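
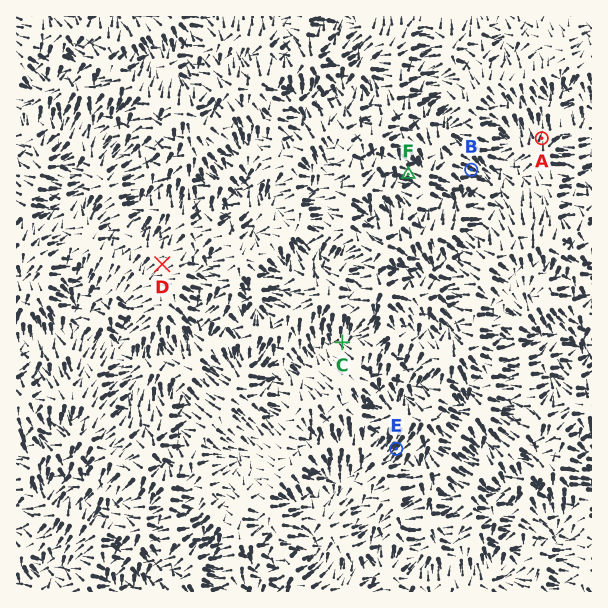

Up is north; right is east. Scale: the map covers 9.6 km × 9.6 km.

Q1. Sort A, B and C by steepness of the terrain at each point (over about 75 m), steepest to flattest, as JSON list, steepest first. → ["A", "B", "C"]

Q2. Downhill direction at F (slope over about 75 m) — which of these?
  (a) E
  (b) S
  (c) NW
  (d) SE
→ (d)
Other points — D SW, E SW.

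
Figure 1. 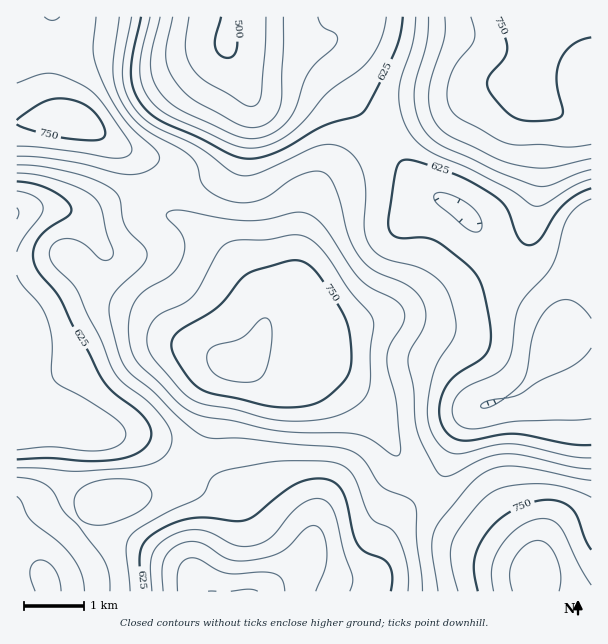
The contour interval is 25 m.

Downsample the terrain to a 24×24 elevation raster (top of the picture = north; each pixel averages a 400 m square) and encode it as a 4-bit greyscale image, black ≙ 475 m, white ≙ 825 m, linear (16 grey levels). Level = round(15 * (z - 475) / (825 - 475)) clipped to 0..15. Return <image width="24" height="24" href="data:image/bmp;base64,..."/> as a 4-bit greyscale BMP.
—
<image width="24" height="24" href="data:image/bmp;base64,Qk2WAQAAAAAAAHYAAAAoAAAAGAAAABgAAAABAAQAAAAAACABAAATCwAAEwsAABAAAAAAAAAAAAAAABEREQAiIiIAMzMzAERERABVVVUAZmZmAHd3dwCIiIgAmZmZAKqqqgC7u7sAzMzMAN3d3QDu7u4A////ALuphkMzNEVmirzu7aqZhkNFREVnirzu7amYh2VmZUV3irzd3KmZmId3ZlZ4iavMy5iJmIh3d2eJmZq7undmd4iIiIiZmImZiFVVVoiZmZmql2Z2ZlVVZ5qru7uql1VVVVVWeazN3My6l2VEVVVnmrzd3cy6iHZURFVnm8zd3dy6mHdkNFZ4mrzN3cy6mHdlRFZ4mqu8zMupmHZlVGeIiaq8zMqYh3ZmVWeHiZq7u7mHdmZmZVZ3maqqqqmGZlVnZVZ4mZmYmZmHZWZ4hoiZqpmHiJh3ZniZmbu7uphlZ4h3eJqru8zMqGVDNWd3iqu8zLzLhkMyNFZnirzMy7uqdTIiJFVnirzMy6qphTIRJERWibvMy6uphTIRJERWeavMzA=="/>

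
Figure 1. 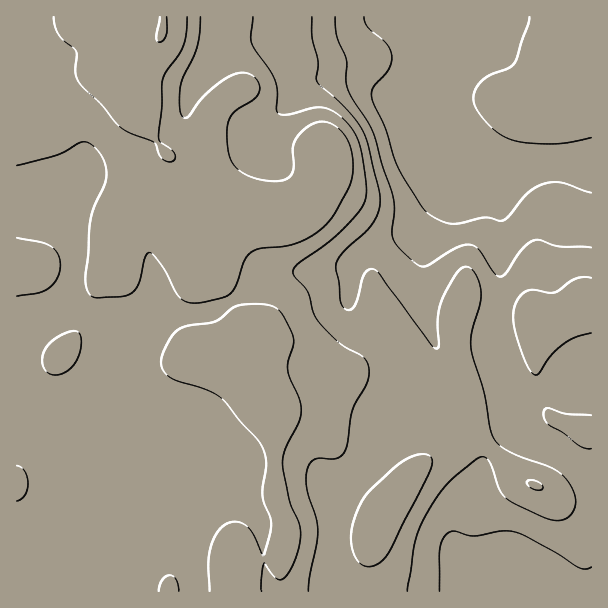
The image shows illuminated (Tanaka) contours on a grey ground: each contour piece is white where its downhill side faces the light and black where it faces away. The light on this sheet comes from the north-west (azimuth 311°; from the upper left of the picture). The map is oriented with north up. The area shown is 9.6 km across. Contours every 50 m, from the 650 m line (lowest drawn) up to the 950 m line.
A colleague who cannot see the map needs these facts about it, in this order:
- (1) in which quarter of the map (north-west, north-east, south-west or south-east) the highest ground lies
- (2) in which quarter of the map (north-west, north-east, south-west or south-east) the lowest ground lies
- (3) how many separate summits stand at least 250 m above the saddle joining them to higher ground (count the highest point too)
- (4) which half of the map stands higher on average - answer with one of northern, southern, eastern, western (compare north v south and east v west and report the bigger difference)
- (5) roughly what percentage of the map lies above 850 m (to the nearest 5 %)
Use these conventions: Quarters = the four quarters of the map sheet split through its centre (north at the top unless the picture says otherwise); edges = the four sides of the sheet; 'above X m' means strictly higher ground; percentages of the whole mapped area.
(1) The highest point lies in the north-west quarter of the map.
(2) The lowest ground is in the north-east quarter.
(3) Counting only tops that stand 250 m proud, the map has 1 summit.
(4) On average the western half of the map is the higher ground.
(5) Ground above 850 m makes up about 25 % of the sheet.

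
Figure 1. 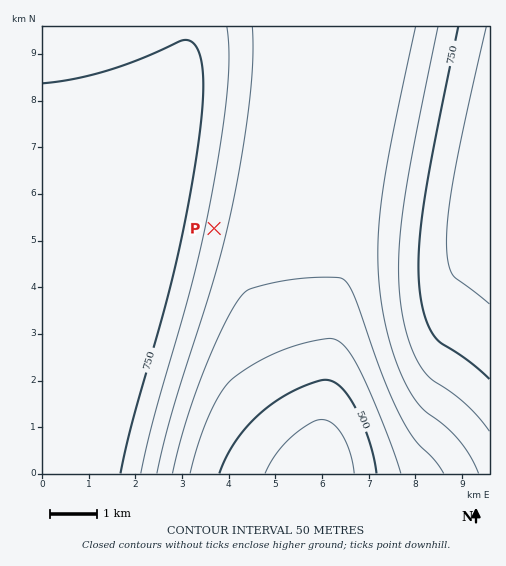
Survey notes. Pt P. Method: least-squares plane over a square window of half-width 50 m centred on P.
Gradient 6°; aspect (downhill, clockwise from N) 102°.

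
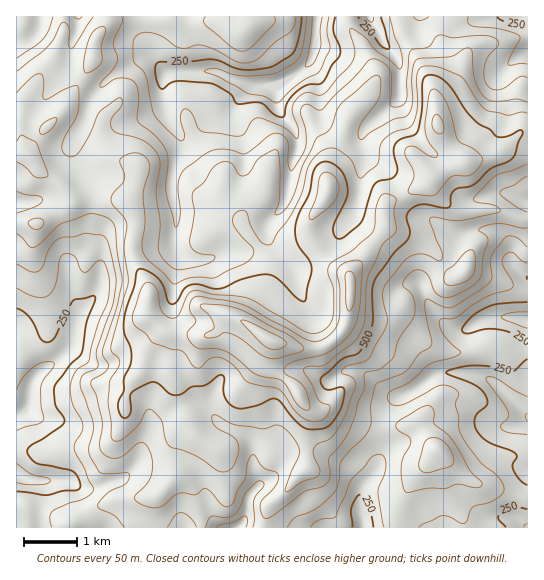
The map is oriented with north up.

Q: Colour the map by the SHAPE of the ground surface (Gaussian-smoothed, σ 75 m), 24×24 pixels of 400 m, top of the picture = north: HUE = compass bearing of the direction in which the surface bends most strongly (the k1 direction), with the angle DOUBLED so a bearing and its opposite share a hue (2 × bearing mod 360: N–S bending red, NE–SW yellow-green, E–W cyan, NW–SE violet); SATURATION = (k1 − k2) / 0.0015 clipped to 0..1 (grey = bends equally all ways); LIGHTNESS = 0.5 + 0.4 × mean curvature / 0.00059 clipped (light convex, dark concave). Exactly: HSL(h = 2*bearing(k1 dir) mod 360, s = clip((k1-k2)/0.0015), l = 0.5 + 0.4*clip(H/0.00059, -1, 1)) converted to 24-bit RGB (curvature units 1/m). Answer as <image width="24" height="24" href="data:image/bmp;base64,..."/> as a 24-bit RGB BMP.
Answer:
<image width="24" height="24" href="data:image/bmp;base64,Qk32BgAAAAAAADYAAAAoAAAAGAAAABgAAAABABgAAAAAAMAGAAATCwAAEwsAAAAAAAAAAAAAlMCsPY3a2crnw3XgW460nH9qrKxYQFFtwLRs6kXFADcv98ONjZJVnFhIRKOIZ9BzDQlM0Myil5R6bW1/e5ZvoZlagIs3Wh0koa3dRj2ulUhVsRommnrYqonU4LPYckOiVquVwMd/E3PGBtPI/czgQH9TnrlvQGiOIViNsaOQtGppcGVWe5Ngr259kbPJdqbbRyEFYWIUPTgTxLJabJAjIWYojGFbz6KfcEOKorV3x5t9EhxXHrwl9Nfsrt/Zaj2OK3eAblaFyIimtZGkcsKmf9jZsW21cERTosDZopPOVVHIpXzL2r6jMHJwW4lgr4BQa1ifr9PJml66RU+iVYyO0dJIqUcsS29aT2lrM3BkWoid8NvfrufhXEh7iFunmoe8lH6wnlCPiUFtZT5l77epUbumO22BsZCkkc2thUhChyUwVp1eaj5lxGwjndFUUJ+eTmuqU1e3S72ShuU4l0YyWWVKWmc0QJI8DDoeo1RGjlCCWXeCytSe16eTOT1ycLNMkHNNdzFqr7SNb5FqPRJHz/zS4tT3WKi4O313K5GRp3bHzpumlWZpmVWAfc3IbBlPEUV3h6O5i1jCnLXYcsXO2XNrSFV1uLqKiWFQMnmRxW98kTs/HPv61/nSET1Q+MLZbzWYTUMjBjcFgNMnsJXVg4bWRQYiup47y2lVDUcfMqaFrRo2lX8Y3pmIVVyqqGSGyJx2Khgup6k6yM6Fbr4LMh0EtbgZJC4Fo0UmiZq2pY65KVsVb2sKcDIORsbDeLanv4WosIi7FUpHKzmK7sbVi65Pp1hUVj+U5IqmU3TURJe/jq/lz+T8zNX/+sz/d47bSrCiZ5B6dV2JmcbZYovfrpnlqazTeofDfGpStrR9N1d4IF9zzFis46+2j+G8OSLcvmMvzVqUuvH8zP/2ozkqKREUMRcx/9nMRo25flevaKyHl28yYU8SDDoIe5EdaU8Rc4tmkbd2WFN/GVFIJDxZ6tK+0fOmAAEz0Pj7zen+4lI/YxkXf1RGf0d+GyBI//bMNniVNkqE0qeuZQJS0c+AXHNSS3E2UbyGn6R+jbqGWTiEOp2eDyc1qO1v9PbVADVuyeE6Th0gr1dUqoCTgnaRb0aBRSV69v/Mhi50OV82PiMSPzK88tbrotLcY7HkS5Tbw8aVbahXMi1at0x+Gitu1//EiYA1OBwycWMbP1gocmw0qqJWhj5cc2FNHeCx7dGT+IS+f2SSQTqBWs6kS6Wu9t7SJEE1dhZIxqdntIZQRH58VXZ6H3CK9PCwdYhfGxhhw5+lhWOYaKx7Rbevm0i7y8aKSo5ULV9G22x4zoiaXZXDaauiNnEy4ZI3uCKdL5JEtrXs7pDovW26S1uPOY6JweKSiqWREg9FraZ1oIaeoa+MVIUxDT1k9s7UwLc+ImdYmj6G7Oe1WzItSyAat9FFTUfjXXTpyur5cocab28ro9GpVDu1jKi/y7+TfqhUHQ9Nkrqbm6iGZ2ad0KCjASs9rkNL+tzRIYCqJWWf56q+6VDll9rHNJg+Q4YUZJAfYEQfsqJ7hdvMg1add1Z2fn5fwKyCyMiFCztsjnegwbijOVuS1KeWBkCSM0eo7fbVmjS6I3iJgDEzrV9D3bPDxkfU1cmvOD9gYYhFt9y8hYJMVlBycmqYiLK6r83F0rLFFyRpXJB0m72WWTSYw5GS7U54ATVF7NV/ok9bSS5ud0251fDifyg2YcqIv6HTwpzqnIvRxbBp1oGUM3JfW5hyaKFMaqhIm1dVeTB1WZZTcIVIYURTUbxh8EuzFwCMrrRB1JhdGnBvaMK0oRaS+sa4Q9OYh11qXHOU0J2/r8RouVa12pnALmiSyoqTdLJXMlBtp1SVkoR+aptrQpq8rt+9MgBI2PPZPS6h47y/vMM+DmEwHggr+f/Mgk2lXsOnU0y1l8iCx5WQTH5ow4RnI3VFV7tT2Ly9ITZ1jrXLm6DPm63Td2wJMigBADMf6tuuVyeCtYKI5a21G12kEAlM5vzPm2yrYbJIHiI32q9yxH7FxpGnPUCO4piYI65dlak9bho9PEAHMDADMw4Az3gfW9ObHbAiADMQmT1SfIBW1d6kexn4AM3z2Oi2wTxvvFI/JEc0P9JAIHId3m9xHC6E8ta/Y5dPc0Zog0mSpZnBmGjDaF7A0d3HY6GRxJ6PBoanMAtIpMQ7hP15MwAmOfg+g14zW5Wx7bXlspnZHqnDjdGsHD2IQPre31th5qS+O0S9fnPAi6PGgmbLk63RurjTya3dq73iDl3lAQSH3/jTPgBV5lhbZLiRcahfgJQ/TnggmrQjjR/R"/>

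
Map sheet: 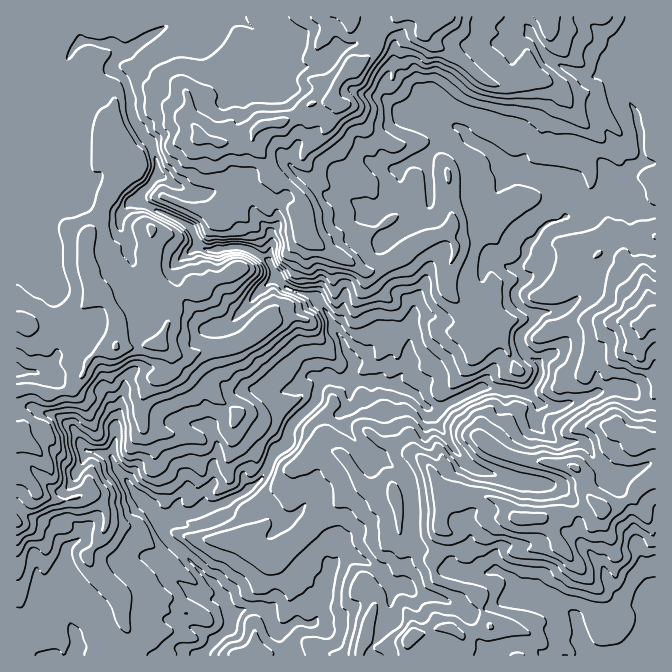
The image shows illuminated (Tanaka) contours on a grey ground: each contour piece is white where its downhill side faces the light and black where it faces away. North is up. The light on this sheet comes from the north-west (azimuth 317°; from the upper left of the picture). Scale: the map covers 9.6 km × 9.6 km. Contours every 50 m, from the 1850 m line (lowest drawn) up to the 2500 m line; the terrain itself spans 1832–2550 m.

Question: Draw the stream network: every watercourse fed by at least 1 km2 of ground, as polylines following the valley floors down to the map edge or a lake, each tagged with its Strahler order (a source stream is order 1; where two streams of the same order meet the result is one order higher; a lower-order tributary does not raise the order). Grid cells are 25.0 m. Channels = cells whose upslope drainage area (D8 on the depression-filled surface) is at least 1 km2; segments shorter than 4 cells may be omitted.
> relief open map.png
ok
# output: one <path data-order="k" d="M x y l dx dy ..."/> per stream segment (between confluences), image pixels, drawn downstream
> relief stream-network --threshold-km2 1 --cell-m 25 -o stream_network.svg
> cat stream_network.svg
<path data-order="3" d="M229 622l-2 2 0 3-2 3-15 15 0 2-5 5 0 3"/><path data-order="3" d="M229 607l0 15"/><path data-order="1" d="M645 605l4 3 0 4 1 2 0 11-1 3-7 7 0 2-13 13 0 4-15 0-2 1-22 0"/><path data-order="1" d="M392 585l-10-10 0-1-2 0-10-10-3-2-3 0-16-8-6 0-5 4 0 2-5 5-2 3 0 7-2 2 0 5-1 2 0 8-7 13 0 3-2 2 0 5-4 7 0 2-10 0-2-2-7 0-10 8-3 2-5 0-3-4-2-3 0-3-4-7-6-7-17 0-6 6-4 0 0 1-6 7"/><path data-order="1" d="M180 584l7 4 2 0 6 7 4 2 5 0 1 1 15 0 9 9"/><path data-order="1" d="M488 572l4 0 2-2 4 0 4 4 5 1 17 19 16 3 30 15 7 6 0 6 2 1 0 5 1 2 0 6 5 10 5 7"/><path data-order="1" d="M65 565l0 37 2 2 0 10 1 1 0 5 2 2 0 3 7 13 0 10-2 2 0 5"/><path data-order="3" d="M162 520l0 4 2 1 0 10 11 12 2 0 17 17 0 1 3 3 5 4 0 2 8 8 2 0 7 6 1 4 0 3 9 9 0 3"/><path data-order="1" d="M280 517l-10-10-6 0-6 3-11 2-2 2-8 0-10-11 0-1"/><path data-order="3" d="M199 512l-4 2-11 0-2 1-15 0-3 2-2 3"/><path data-order="3" d="M227 502l-3 1-4 0-5 4-3 0-2 1-3 0-5 4-3 0"/><path data-order="1" d="M497 475l-3 0-2-2-5 0-2-1-3 0-2-2-3 0-3-2-16-13 0-2-6-6 0-2-7-8 0-2-7-8-4-10 0-5-4-4"/><path data-order="2" d="M112 458l5 10 10 12 3 7 32 33"/><path data-order="1" d="M370 457l-22-24 0-1-3-4-3-6 0-9 8-8 0-20-5-5"/><path data-order="1" d="M85 450l7 0 2 2 4 0 2 1 8 2 4 3"/><path data-order="1" d="M585 443l-1-1-27 0-5-5-7-4-8-8 0-15 2-2 0-5"/><path data-order="1" d="M210 430l7 12 0 15-3 3 0 22-9 11 0 14-1 0-5 5"/><path data-order="1" d="M115 428l0 14-1 1 0 7-2 2 0 6"/><path data-order="3" d="M430 408l-3-1-15-15-4-2-3 0-7-5-3 0-1-2"/><path data-order="2" d="M539 403l-7-6 0-2-7 0-1-2"/><path data-order="3" d="M524 393l-4 0-6-3-9 0-1-2-27 0-7 5-10 5-3 0-7 4-5 5-7 3-4 0-4-2"/><path data-order="1" d="M277 392l7 0 1-2 5 0 2-2 3 0 12-11 10 0 3 1 0 7"/><path data-order="1" d="M597 392l-3 3-9 2-5 3-8 2-2 1-3 0-7 4-11 0-2-2-5 0-3-2"/><path data-order="3" d="M320 385l-2 2 0 5-1 1-2 9-13 13-2 0-6 7 0 1-6 7 0 3-1 2 0 5-15 15 0 3-4 5 0 4-3 6-5 5 0 2-3 2-5 5-5 1-7 7-3 2-3 0-7 5"/><path data-order="3" d="M394 383l-9 0-1-1-27 0-2-2-10 0"/><path data-order="3" d="M345 380l-20 0-5 5"/><path data-order="1" d="M37 372l-19 0-1-2"/><path data-order="3" d="M532 323l-12 12 0 8 2 2 0 3 6 7 6 5 5 2 1 3 0 12-5 6 0 2-5 5 0 2-3 0-3 1"/><path data-order="1" d="M412 318l0 14-2 1 0 12-2 2 0 16-3 4-1 5-7 6 0 5-3 0"/><path data-order="1" d="M562 310l-3 0-2 2-17 0-3 6-5 5"/><path data-order="1" d="M247 305l7-7 0-1 16-17 4-2 3 0 3 4"/><path data-order="2" d="M280 282l7 6 3 0 10 5 5 0 2 2 3 0 7 3 0 4 10 10 5 10 0 5 2 3 8 8 2 4 0 3 1 2 0 3 9 10 0 8-2 2 0 3-7 7"/><path data-order="1" d="M132 260l-2-3 0-4-2-1 0-12-8-12 0-13 10-12 4 0 1 2 12 0"/><path data-order="1" d="M30 258l-5-5-7-13 0-47 12-11 0-32"/><path data-order="3" d="M562 218l-2 2-3 0-2 2-5 0-3 1-8 9 0 1-9 9-5 10 0 5-7 6 0 4 4 5 0 11-7 7 0 8 2 4 7 6 6 4 0 1 4 4 0 3-2 3"/><path data-order="2" d="M147 205l12 7 3 0 23 11 10 12 2 8 3 4 7 3 10 0 2-2 10 0 1-1 10 0 2 1 7 0 6 4 10 8 5 2 0 3 4 3 1 5 5 5 0 4"/><path data-order="1" d="M430 198l0-16-2-2 0-12-1-1 0-7 3-5 0-3"/><path data-order="1" d="M335 197l12 0 3 1 5 5 2 0 8 9 9 0 6-4 17-16 1-4 0-5 2-1 0-12 7-7 7-3 3 0 5-5 8-3"/><path data-order="1" d="M179 187l-7-4-5-5-3-1-7 0-5 5"/><path data-order="2" d="M152 182l-2 3-6 7-2 0 0 8 5 5"/><path data-order="1" d="M52 172l-22-22"/><path data-order="2" d="M430 152l5-5 9-4 14-15 2 0"/><path data-order="2" d="M30 150l-12-12-1-3 0-62 1-3 6 0 1-2 13 0 7-3 17 0 6-7 4-8 5-5 7-3 11 0 2 1 17 0 3 4 0 8-3 5 0 3"/><path data-order="3" d="M460 128l2 0 5 5 0 2 5 5 16 8 20 20 4 0 6 4 4 0 2 1 6 0 2 2 15 2 2 1 5 0 3 2 5 5 3 7 0 3-1 2 0 8 1 2 0 8-3 3"/><path data-order="2" d="M455 125l5 3"/><path data-order="1" d="M452 120l0 2 3 3"/><path data-order="1" d="M408 118l4 0 2 2 3 0 7 3 24 0 2 2 5 0"/><path data-order="1" d="M260 72l5-5 0-7 2-2 0-11-2-2 0-5-11-12-2 0-5-5-2 0-5-5-3-1-57 0-6 6-24 12-8 7-2 0-5 5-5 1-16 15"/><path data-order="2" d="M114 63l0 4 1 3 10 10 2 3 0 4 1 1 0 5 2 2 0 15 2 2 0 5 3 6 3 4 0 1 7 9 0 1 4 2 0 2 3 3 0 3 2 2 0 5 3 7 0 10-5 10"/><path data-order="1" d="M528 33l11 10 3 7 3 3 0 2 5 5 2 0 3 3 14 7 3 0 5 3 3 0 5 4 9 0 5-4 15-3 5-5 10 0 6 5 2 0 3 3 2 0 0 7-13 13-2 4 2 5 3 3 0 2 5 6 0 5 2 2 0 7 3 3 0 32-5 5-5 1-10 10-2 0-3 4-3 8-24 23-11 0-5 4-12 1"/>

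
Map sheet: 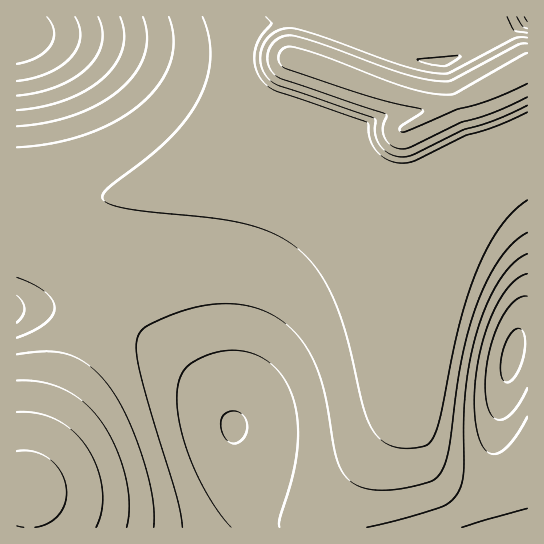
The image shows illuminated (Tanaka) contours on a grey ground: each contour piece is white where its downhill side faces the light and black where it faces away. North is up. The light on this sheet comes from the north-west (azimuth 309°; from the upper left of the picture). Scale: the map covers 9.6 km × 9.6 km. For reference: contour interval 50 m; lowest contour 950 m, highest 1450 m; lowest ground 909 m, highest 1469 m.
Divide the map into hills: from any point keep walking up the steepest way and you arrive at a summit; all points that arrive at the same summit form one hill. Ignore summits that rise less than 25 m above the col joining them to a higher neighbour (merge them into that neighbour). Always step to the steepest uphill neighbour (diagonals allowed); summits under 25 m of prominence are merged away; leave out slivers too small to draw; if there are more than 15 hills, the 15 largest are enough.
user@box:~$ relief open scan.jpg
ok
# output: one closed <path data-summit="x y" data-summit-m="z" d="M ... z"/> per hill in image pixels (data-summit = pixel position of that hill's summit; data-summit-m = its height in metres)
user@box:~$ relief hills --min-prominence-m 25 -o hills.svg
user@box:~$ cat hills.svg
<path data-summit="315 66" data-summit-m="1469" d="M527 16l-510 0-1 293 50-1 20 3 23 6 22 11 26 16 38 32 24 26 14 24 7 55 9 47 278 0z"/><path data-summit="26 490" data-summit-m="1420" d="M66 308l-45 0-5 2 0 217 231 1 1-10-8-37-7-55-20-31-32-32-40-30-32-16-23-6z"/>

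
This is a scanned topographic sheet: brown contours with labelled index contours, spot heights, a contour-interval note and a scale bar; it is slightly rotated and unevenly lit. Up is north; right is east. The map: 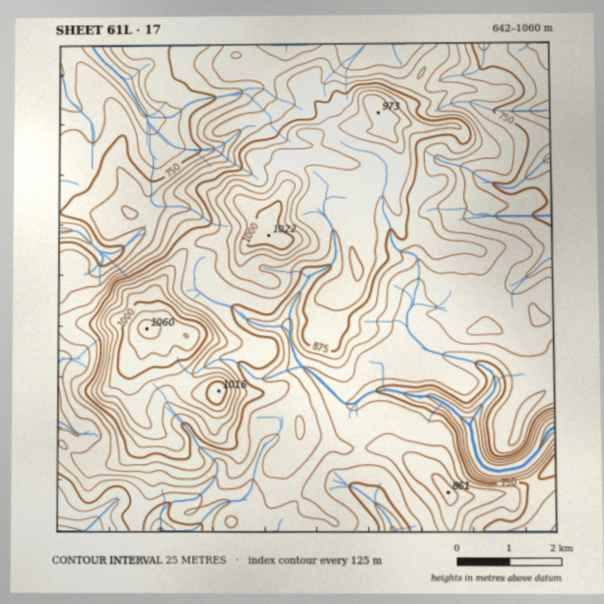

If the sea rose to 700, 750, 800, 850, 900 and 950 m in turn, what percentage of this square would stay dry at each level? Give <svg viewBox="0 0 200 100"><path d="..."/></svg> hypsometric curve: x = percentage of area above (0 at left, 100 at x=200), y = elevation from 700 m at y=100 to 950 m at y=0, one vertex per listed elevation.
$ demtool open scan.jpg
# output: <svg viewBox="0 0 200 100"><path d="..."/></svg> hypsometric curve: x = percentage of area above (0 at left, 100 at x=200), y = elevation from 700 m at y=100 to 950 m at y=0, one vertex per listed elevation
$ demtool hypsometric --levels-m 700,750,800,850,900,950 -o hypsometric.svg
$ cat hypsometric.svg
<svg viewBox="0 0 200 100"><path d="M193 100l-25-20-54-20-47-20-27-20-25-20"/></svg>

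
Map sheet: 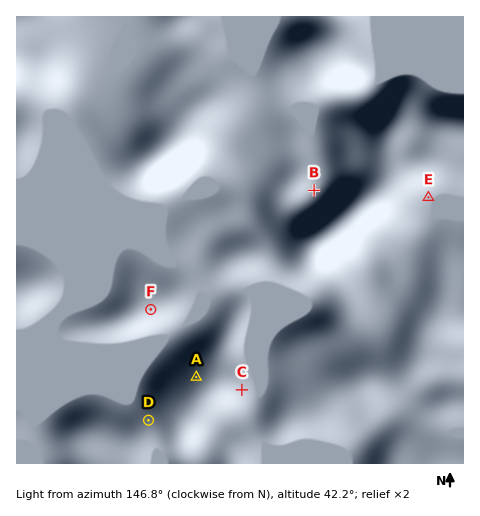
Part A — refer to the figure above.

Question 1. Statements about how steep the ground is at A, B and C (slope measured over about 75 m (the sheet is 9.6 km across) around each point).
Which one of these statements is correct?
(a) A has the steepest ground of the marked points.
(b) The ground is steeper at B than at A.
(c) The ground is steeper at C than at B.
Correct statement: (c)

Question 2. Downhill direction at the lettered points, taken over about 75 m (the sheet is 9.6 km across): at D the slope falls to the W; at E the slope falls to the SE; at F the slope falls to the SE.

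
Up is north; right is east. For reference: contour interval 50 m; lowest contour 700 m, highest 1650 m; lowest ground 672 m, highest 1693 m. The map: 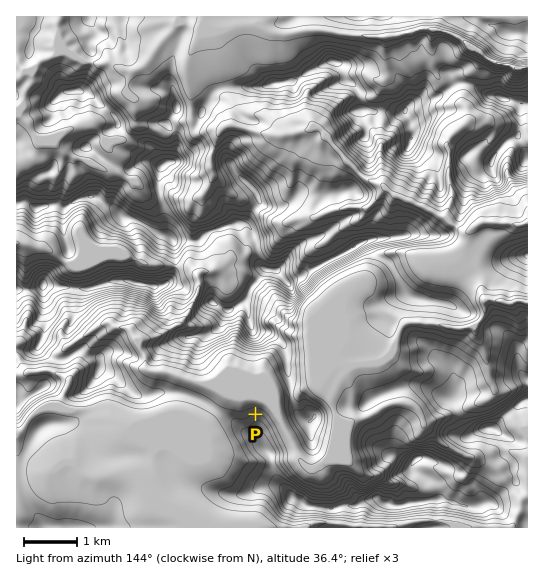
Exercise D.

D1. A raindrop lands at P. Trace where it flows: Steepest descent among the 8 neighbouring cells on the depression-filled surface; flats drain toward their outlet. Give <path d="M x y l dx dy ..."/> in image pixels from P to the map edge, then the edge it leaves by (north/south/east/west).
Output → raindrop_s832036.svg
<path d="M255 414l0-13 7 0 12 12 5 9 4 4 3 7 3 2 1 4 5 8 0 3 3 4 1 5 4 4 0 2 3 2 8 2 5-6 4-1 6-12 0-4 2-7 0-5 2-1 0-10 1-1 0-12-3-5 0-10 7-13 7-8 10-7 4 0 2-1 13 0 17-17 0-3 6-7 4-10 5-6 3 0 1-1 25 1 2 2 5 0 7 2 6 0 2 2 5 0 1-2 11 0 8-8 3-5 0-12 4-3 12 2 2 2 7 0 5-2 12 1"/>
exit: east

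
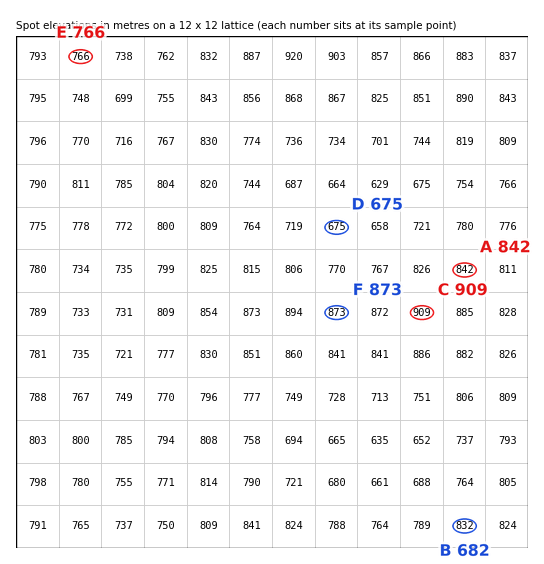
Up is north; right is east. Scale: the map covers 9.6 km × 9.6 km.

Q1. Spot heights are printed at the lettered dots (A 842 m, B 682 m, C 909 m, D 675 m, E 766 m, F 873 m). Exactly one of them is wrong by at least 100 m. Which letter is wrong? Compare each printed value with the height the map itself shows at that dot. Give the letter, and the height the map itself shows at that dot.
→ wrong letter B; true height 832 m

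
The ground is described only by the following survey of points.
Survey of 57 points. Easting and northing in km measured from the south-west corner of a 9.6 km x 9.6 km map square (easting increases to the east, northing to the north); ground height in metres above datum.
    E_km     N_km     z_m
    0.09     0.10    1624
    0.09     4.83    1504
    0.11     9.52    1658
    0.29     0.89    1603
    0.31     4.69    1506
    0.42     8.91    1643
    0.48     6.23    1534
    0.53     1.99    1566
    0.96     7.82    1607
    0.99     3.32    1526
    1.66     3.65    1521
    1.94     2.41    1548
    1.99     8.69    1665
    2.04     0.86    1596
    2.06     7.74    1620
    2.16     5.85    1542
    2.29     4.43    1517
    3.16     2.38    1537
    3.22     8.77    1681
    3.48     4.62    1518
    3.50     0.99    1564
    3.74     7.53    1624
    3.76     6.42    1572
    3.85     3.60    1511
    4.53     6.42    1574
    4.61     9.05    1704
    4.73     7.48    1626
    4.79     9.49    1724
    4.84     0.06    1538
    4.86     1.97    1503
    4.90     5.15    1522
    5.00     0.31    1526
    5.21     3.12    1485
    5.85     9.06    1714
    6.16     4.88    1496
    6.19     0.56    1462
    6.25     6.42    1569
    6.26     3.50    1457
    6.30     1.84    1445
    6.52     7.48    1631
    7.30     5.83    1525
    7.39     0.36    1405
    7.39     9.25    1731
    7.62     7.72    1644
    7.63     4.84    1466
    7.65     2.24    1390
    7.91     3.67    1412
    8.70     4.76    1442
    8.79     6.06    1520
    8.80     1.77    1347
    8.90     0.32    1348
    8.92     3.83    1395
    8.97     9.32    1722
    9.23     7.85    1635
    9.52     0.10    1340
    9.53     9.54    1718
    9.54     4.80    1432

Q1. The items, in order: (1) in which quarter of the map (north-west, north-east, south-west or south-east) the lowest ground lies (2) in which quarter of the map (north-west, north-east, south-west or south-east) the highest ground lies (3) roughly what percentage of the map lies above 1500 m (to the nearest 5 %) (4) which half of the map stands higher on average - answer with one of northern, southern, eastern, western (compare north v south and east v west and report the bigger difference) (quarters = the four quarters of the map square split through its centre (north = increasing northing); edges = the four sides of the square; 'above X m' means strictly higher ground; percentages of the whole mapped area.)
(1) The lowest point lies in the south-east quarter of the map.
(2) The highest point lies in the north-east quarter of the map.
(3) About 75 % of the map lies above 1500 m.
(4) On average the northern half of the map is the higher ground.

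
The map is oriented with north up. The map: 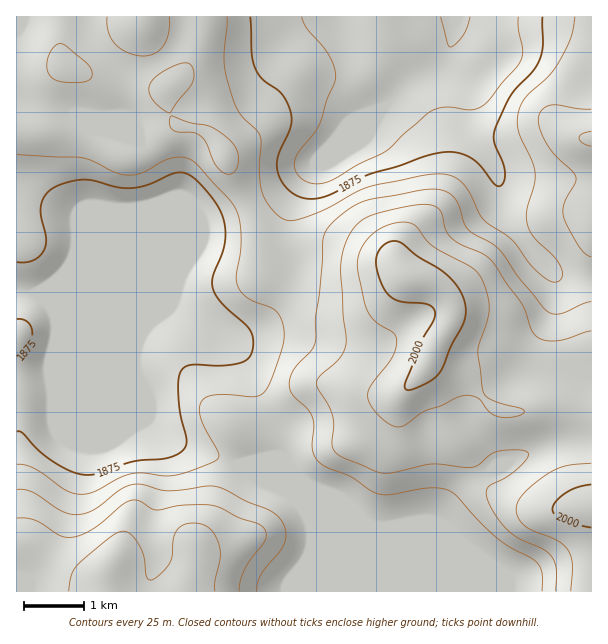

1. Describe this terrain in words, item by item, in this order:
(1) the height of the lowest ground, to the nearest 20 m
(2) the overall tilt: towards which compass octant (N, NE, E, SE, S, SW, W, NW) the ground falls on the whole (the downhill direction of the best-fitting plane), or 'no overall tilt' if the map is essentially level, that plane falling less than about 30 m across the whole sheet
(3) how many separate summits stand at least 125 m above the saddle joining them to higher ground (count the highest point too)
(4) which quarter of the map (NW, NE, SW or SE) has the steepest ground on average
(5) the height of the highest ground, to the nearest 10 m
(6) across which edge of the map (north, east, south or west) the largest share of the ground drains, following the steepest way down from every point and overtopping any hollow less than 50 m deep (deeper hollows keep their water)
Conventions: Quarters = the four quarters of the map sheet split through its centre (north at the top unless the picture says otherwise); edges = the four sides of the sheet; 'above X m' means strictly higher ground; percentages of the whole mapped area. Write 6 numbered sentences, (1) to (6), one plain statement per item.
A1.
(1) The lowest ground is at about 1820 m.
(2) Overall the map slopes down towards the north-west.
(3) Counting only tops that stand 125 m proud, the map has 1 summit.
(4) Slopes are steepest in the north-east quarter.
(5) About 2020 m is the highest elevation on the sheet.
(6) Most of the ground drains across the western edge.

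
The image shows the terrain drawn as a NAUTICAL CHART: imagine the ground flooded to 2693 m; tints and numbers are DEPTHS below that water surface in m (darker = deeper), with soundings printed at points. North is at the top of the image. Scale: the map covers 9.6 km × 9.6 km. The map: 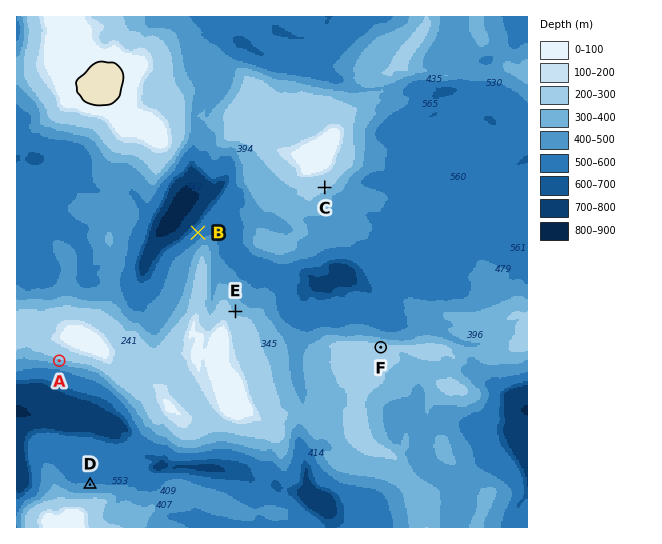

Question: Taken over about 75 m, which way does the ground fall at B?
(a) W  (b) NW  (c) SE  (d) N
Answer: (b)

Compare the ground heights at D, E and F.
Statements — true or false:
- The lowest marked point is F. false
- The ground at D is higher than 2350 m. false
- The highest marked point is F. true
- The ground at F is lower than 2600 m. true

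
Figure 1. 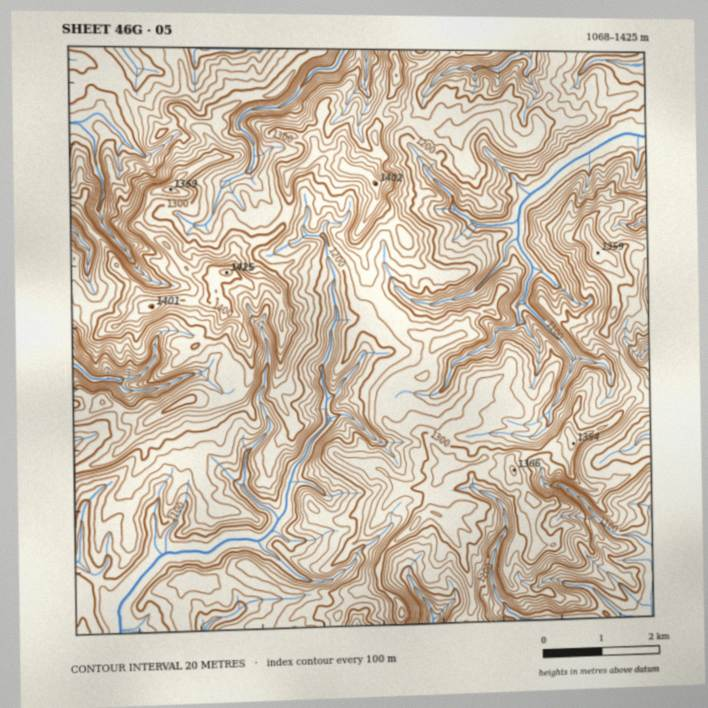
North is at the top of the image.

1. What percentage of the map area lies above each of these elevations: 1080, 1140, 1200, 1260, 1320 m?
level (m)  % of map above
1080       95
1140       76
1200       53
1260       27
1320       7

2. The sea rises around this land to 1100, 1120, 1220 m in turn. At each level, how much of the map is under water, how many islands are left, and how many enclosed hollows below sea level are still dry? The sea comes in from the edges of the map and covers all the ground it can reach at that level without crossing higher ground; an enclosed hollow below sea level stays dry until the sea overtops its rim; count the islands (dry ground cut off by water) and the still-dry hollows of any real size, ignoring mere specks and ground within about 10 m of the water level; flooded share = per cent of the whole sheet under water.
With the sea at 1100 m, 11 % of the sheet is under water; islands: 0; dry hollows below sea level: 0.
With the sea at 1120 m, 18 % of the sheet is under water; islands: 0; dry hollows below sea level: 0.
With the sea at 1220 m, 56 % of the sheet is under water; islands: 0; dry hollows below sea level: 0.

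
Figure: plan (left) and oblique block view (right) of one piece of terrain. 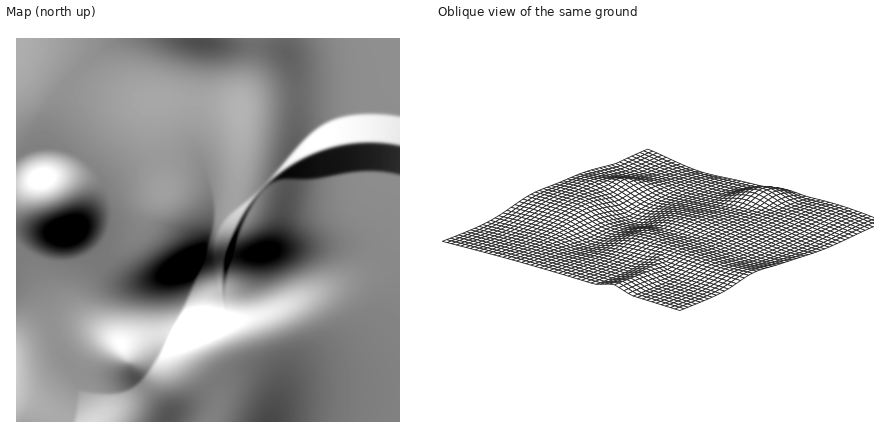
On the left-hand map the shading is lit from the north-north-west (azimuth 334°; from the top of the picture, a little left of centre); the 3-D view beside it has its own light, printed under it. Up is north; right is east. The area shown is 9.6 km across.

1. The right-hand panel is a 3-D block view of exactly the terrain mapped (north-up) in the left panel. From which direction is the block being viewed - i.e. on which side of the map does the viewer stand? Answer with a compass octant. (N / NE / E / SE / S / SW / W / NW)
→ NE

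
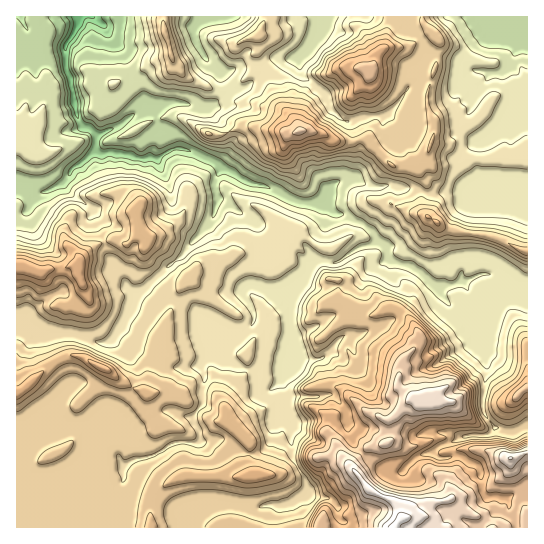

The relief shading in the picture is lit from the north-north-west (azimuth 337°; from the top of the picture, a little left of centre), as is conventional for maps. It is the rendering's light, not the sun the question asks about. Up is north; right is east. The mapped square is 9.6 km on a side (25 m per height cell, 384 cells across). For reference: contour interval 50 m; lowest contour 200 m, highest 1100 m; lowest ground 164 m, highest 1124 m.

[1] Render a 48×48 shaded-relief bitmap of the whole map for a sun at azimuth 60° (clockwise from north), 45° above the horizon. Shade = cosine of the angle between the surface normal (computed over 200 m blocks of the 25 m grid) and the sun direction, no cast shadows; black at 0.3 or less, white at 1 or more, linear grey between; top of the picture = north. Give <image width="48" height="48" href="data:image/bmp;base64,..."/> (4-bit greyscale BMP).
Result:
<image width="48" height="48" href="data:image/bmp;base64,Qk32BAAAAAAAAHYAAAAoAAAAMAAAADAAAAABAAQAAAAAAIAEAAATCwAAEwsAABAAAAAAAAAAAAAAABEREQAiIiIAMzMzAERERABVVVUAZmZmAHd3dwCIiIgAmZmZAKqqqgC7u7sAzMzMAN3d3QDu7u4A////AJmZmYiIdpu5iJmquqlzfKZDWKqrupmrp5mZmYiYd5upiZmqqqmDXIRFNZu7qazLh5mZmIiZd4mYiJmIiIiWZjETWsu6m8ypd5mZiImZh3iId2ZVZniWEBAb3bqYnNyHeYiIiImph4eIiHZmeJqiABG+26h3rNlVaYiIiJmpiIiJmpiIq8xgAintqYeKvMYjeYiJmZmpiYiJqpiavMoAZozZd5q7qXMlvIiZmZqYiImZqXh4vLkjZryGeKu5h3maqJmZmZqYh4iJqGVZ3bliGMp2isuau6q7p5mZmZmYiIiapUWc3KlQGrhVeZiGU1zHeomZiJmYd4mqdmi926ggSqU3iXVDNc5jV4mZiJmHd4mIqVndy6UDmnSadVZnjO0zZ6mZiIh2Z5mayXvcupY2hlrHNHiqvf1UZpmpmHVHqqq7ypu6qpY1iaulJZqqz/2GU4mphzKN2qq7upqpqql1eaqFJby6zv2XUqmZhVvuuImrupmJqqmGaIh1Nqvd3tuGMbqYit3Kl3mrupiJqplzWHd2VpvN7bqFILqpq8uZh3m7upiIqqlReId3dmnf7KmFIqmIh2iZh3mrqXiZmqlTaId3dlv/26mFVodkRFiqmIirqIiaqag0d3iIho79upmHiXU1dnq7mIiamIm7mahEeJmYit7cqJl4mmVXhnzcqIiZiJu6mqlkeJqpvd3LiZiJqlRYY67bmIeIiau5mYmGV6u73KzJiYiamEWJVt7Kd4h4mqqYd4mVSL3MuruXiYmZdqu6id24ZoqXmqqYiJmompu7qpdnmYiHQsy5aN2VRomqiaqZmZqYiambqGVniHdSAMuDXNuFd5q7qJmaqZmYmZqqhkRVZUMSarpSnbmHeLzMuoiaqZmauZq5VTMkZ4is3ahUnLl1WczLu5iaiJq8uqqFVDI63cu7u5hle8hFas26u6iXebzMuXVEVUWu7KqqmamHioZmat64rLdorMypl1RniZm92pmZmaqZhVeIm+6nvLesu5VYmGeJmYibuZmZmYiKl3eJvNx4vbrKdSJqmIh1VEWKuZmZmXeJqYiqu8p5vMpkIAKZdmUxFGibypmIiGeJmamrupd6u3QxABWFQzMhapicupmIiImqqrt3VniZYQIgATVTI1ZGupibu6mZmZqqq9lHeIh1AEdTMiVme9uLuZiLy6mZmZmqzaR3eZhzF7lmZFec7tqaqZh72pmZmZma3DR5mIhnq4Z4hli+7ZZ4iIh825mZmZmb2SaJmYiJmHeHZXrO6BNWiYedypmamZmb2CaJmIdmVXiHd5rNsgNXmpesypmaqpmc1SeJmGQzabmIeJvKQANZq6ibyqqZqZmdw0iZl0I4zbh3eaykETV6zKiLy6qpmJmto4qqhkNd7IVWeruVImiby6iLypmqqJmtpYqpdTKe6UNWeqmYVFeKu6qKu7uqqqmcp3qoZSLOxkWIiZqphmZovcqJ3cuqmZibunqWUwTup4mHibu6l2Z4vKeN7bqZmIiby5hlUgftqqqWWMy6l1eomofO7KmZiA=="/>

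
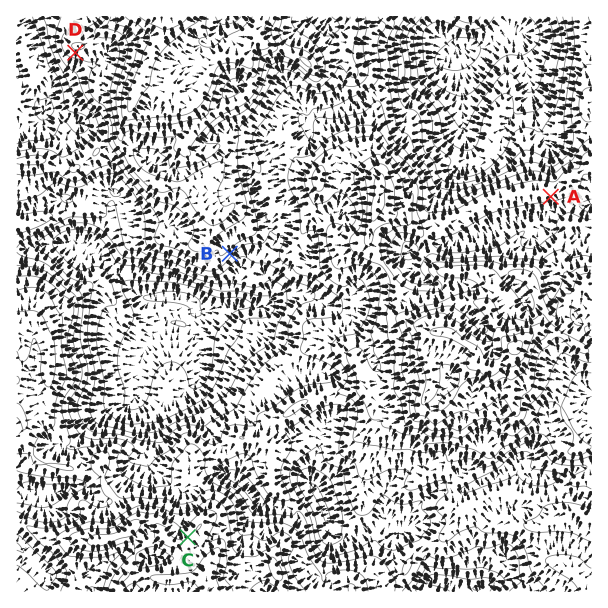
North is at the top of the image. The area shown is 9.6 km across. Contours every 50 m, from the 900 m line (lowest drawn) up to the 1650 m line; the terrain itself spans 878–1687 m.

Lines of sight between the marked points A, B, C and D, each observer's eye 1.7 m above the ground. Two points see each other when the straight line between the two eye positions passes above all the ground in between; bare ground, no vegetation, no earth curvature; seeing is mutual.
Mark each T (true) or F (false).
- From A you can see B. F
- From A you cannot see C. T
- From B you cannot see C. F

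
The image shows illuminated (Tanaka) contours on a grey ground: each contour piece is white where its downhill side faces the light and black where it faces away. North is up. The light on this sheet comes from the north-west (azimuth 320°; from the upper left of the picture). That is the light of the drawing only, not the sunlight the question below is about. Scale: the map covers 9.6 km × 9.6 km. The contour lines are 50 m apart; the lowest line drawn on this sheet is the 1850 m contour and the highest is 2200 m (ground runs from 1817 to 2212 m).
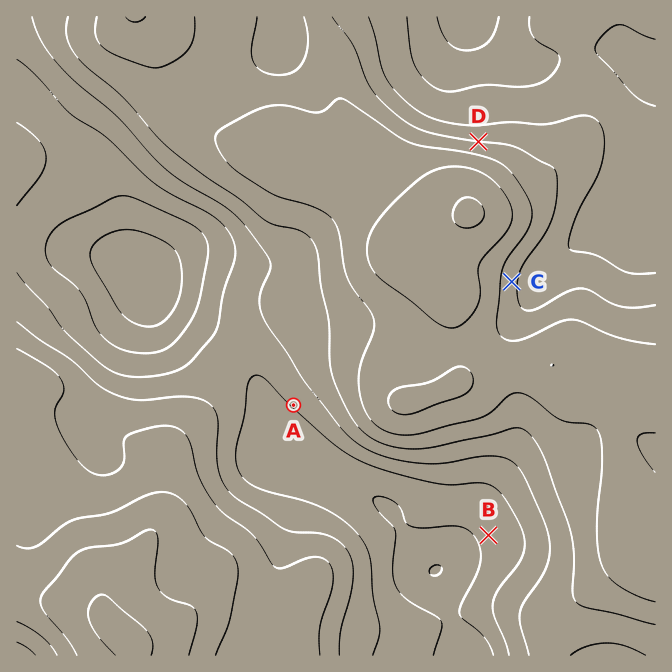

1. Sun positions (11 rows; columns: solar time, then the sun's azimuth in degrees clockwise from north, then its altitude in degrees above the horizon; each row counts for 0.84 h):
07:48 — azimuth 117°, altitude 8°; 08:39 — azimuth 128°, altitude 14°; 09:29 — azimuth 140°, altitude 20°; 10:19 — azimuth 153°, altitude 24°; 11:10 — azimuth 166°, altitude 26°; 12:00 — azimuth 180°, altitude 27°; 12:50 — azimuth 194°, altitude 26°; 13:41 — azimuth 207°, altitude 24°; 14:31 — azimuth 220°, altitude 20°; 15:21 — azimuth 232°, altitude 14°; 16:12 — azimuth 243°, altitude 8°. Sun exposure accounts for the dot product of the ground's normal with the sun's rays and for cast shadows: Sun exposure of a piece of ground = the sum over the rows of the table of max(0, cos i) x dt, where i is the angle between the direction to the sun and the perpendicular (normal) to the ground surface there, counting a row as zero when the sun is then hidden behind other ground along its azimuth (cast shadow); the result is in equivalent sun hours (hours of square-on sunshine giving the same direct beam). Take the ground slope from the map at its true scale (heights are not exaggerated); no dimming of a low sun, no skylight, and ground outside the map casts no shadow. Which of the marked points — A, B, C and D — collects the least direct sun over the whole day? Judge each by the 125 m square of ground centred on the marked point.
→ D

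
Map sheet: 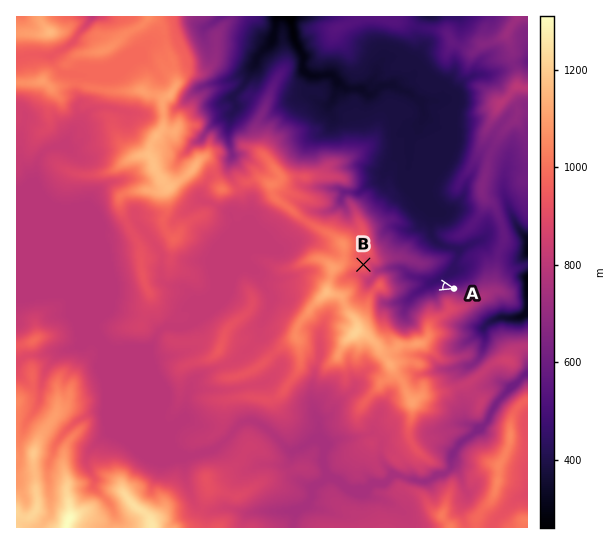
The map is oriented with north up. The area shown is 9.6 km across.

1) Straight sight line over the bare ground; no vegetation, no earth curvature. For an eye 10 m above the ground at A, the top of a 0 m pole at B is visible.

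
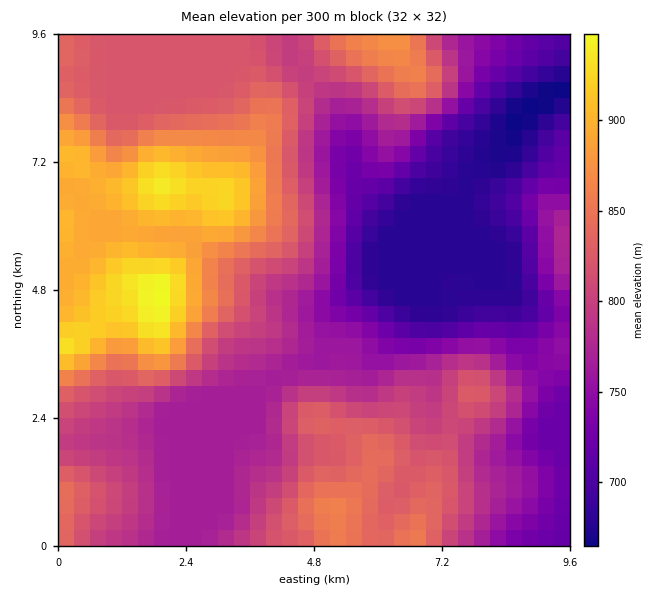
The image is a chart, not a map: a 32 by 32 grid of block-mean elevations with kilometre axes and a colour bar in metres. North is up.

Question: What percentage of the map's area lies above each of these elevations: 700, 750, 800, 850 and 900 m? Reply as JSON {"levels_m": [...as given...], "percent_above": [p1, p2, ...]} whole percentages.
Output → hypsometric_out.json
{"levels_m": [700, 750, 800, 850, 900], "percent_above": [87, 73, 47, 20, 8]}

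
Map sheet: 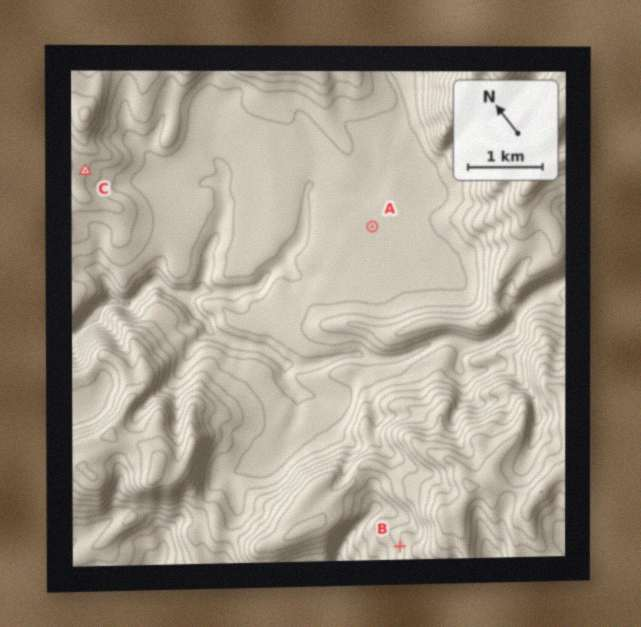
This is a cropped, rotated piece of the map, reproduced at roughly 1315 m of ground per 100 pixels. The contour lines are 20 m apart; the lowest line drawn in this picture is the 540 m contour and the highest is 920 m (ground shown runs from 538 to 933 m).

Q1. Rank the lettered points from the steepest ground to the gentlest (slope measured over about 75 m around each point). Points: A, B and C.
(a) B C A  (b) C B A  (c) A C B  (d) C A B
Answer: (a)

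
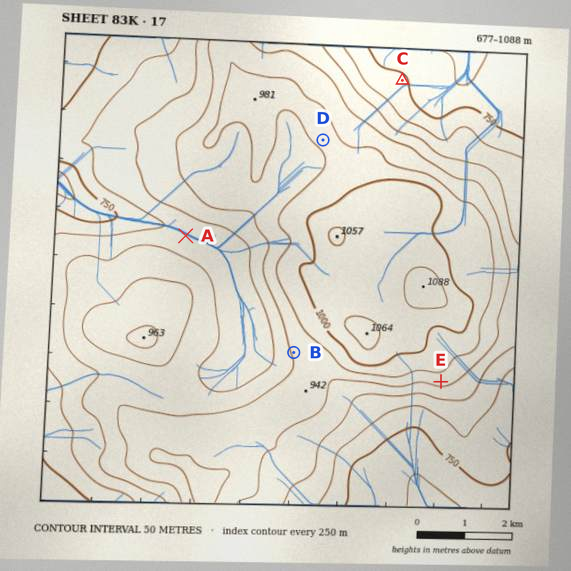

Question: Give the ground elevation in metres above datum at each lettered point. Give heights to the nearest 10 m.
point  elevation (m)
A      810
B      910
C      750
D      960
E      920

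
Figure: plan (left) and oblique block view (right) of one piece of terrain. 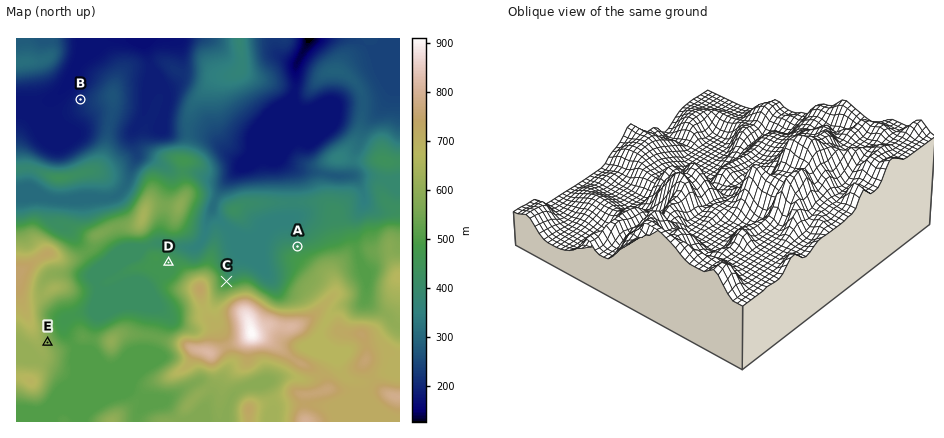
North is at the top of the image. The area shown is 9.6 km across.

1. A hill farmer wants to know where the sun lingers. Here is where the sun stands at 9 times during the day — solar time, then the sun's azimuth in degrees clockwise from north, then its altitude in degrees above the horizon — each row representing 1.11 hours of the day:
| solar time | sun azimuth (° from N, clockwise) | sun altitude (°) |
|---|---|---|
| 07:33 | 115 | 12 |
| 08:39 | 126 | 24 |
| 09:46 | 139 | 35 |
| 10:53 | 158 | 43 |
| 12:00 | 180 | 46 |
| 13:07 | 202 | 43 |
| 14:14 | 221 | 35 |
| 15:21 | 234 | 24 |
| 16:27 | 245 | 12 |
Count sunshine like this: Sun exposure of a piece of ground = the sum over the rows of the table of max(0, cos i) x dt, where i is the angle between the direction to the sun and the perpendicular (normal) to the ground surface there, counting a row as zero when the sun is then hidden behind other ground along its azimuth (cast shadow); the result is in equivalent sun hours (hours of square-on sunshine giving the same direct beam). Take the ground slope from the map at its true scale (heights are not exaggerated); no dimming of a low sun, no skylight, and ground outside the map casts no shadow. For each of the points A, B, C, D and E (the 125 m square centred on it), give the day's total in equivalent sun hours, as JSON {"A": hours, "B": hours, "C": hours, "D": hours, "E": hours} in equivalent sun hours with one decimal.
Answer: {"A": 3.7, "B": 4.7, "C": 3.0, "D": 4.7, "E": 4.3}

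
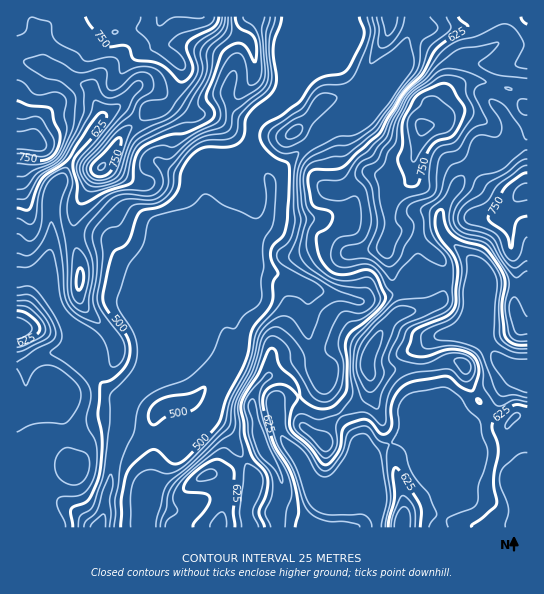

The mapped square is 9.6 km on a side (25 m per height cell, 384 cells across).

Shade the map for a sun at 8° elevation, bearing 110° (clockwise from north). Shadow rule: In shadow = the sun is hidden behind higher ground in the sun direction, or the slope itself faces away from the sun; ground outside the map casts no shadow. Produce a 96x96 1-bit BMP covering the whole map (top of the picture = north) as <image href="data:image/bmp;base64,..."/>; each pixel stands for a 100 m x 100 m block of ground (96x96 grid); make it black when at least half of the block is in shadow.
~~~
<image width="96" height="96" href="data:image/bmp;base64,Qk2+BAAAAAAAAD4AAAAoAAAAYAAAAGAAAAABAAEAAAAAAIAEAAATCwAAEwsAAAIAAAAAAAAA////AAAAAAAAAPBwAAcAAA8AAAAAAfD4AA4AAD8AAAAAAfj4AB4AAP8AAAAAAPD4AB8AAf8AAAAAAPB4AB8AAf8AAAAAAPh8AB8AAP8AAAAAAPh8AB+AAH8AAAAAAPh+AA+AAD4AAGAAAHx/AA+AAB4AAOAAAHh/wA+AAB4AAeAAAHh/4A8AAB4AAeAAADB/8A4BgBwAAeAAADD/+AwDgBwAAOAAAAB/+BwHgBwAAEAAAAA//HwHgBwAAAAAAAAf/vwPgAAAAAAAAAAH//geACAAAAAAAAAD//gYADAAAAAAAAAA//h4ADAAAAAAAAAA//j4ADAAAAAAAAAA//D4AAAAAAAAAAAA//H4AAAAADgAAAAAf/DwEAAAADgAAAAAf/BgPAAAADwAAAAAf/AAfwAAABAAAAAA//gAf4AAAAAAAAAB//gAf4AAAAAAAAAD//wAf4AAAAAAAAAD//wAf4AAAAAAAAAD//4A/4AAAAAAAAAA//4A/4AAAAAAAAAAf/4B/4ACAAAAAAAAP/4B/4AHgAAAAAAAP/4D/8AHwAAAAAAAH/4D/8ADAAAAAAAAD/4H/+AAAHAAAAAAD/8H/+AAAPgAAAAAB/8H//AAAfgAAAAAA/8H//gAA/gAAAAAAP+D//wAA/gAAAAAAD+D//4AB/gA4AAAAA+D//8AB/gB4AAAAAeB//8AB/gD4AAAAAOAf/4AD/gH4AAAAAAAH/wAD/gH4AAAAAAAADwAB/gP4AAAAAAAADwAB/gP8AAAAAAAADgAA/gP8AAAAAAAADgAA/gP4AAAAAAAAAAAA/AH4AAAAAOAAAAAA/AH4AAAAAeIAAAAB/ADwAAAAAf+EDAAB/ADwAAAAAP+APAAB/ABwAAAAAP+AfgAAeABgAAAAAP/A/gAQAABgAAAAAP/AfgA4AABgAAAAAP/AfgB8AABgAAAAAP+AfgB8AADwAAAAAP+AfgD+AADwAAAAAH+AfAB+AAD4AAAAAH+AfAA+OAD4AAAAAH/AfAAfeAD8AAAAAP/APAAPfAB+AAAAAP+AOAAHfwB/AAAAAf+AAAAAf4A/AAAAAf+B4AAAf4A/gAAAAf+D4AAAf4A/wAAAAf/H9gAAP4Af4AAAAf/P/wAAD4Af4AAAAAf//wAAAQAP8AAAAAD///AAAAAP+AAAAAA///AAAAAH+AAAAPA///AAAAAD/AAAAfgf//AAAAAB/AAAAfwf//AAAAAB/gAAAf4P//AAAAAAf4AAAP+P//gAAAAAP8AAAB/H//gAAAAAD8AAAA/H//gAAAAAB+AAAAfn//wAAAAAAeAAAAfv//4AAAAAQAAAAAP///8AAAAAIAAAAAD///+AAAAAAAAACAB////AAAAAAAAADAA////AAAAAAAAADAAf///AAAAAAAAADAAf///AAAAAAAAAAAAH+//AAAAAAAAAAAAA+P/gAAAAAAAAAAAA/H/wAAAAAAAAAAAA/h/4AAAAAAAAAAAA/g/4AAAAAAAAAAAA/gHgAAAAAAAAAAAA/gAAAAAAAAAAAAAA/gAAAA="/>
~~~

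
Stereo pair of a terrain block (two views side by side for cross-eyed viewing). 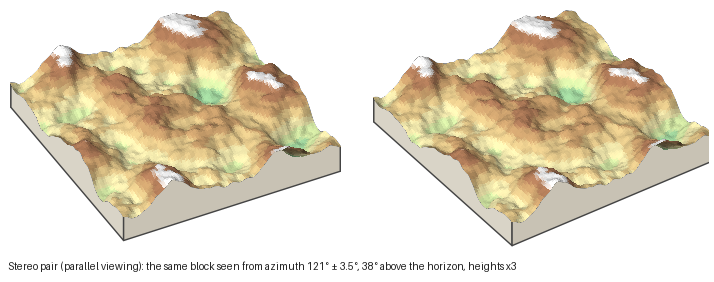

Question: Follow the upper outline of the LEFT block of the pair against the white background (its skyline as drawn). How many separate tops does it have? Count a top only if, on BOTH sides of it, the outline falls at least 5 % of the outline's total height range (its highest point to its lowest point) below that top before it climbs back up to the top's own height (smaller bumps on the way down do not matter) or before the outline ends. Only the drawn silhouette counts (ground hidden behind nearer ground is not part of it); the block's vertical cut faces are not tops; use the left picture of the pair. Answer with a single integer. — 2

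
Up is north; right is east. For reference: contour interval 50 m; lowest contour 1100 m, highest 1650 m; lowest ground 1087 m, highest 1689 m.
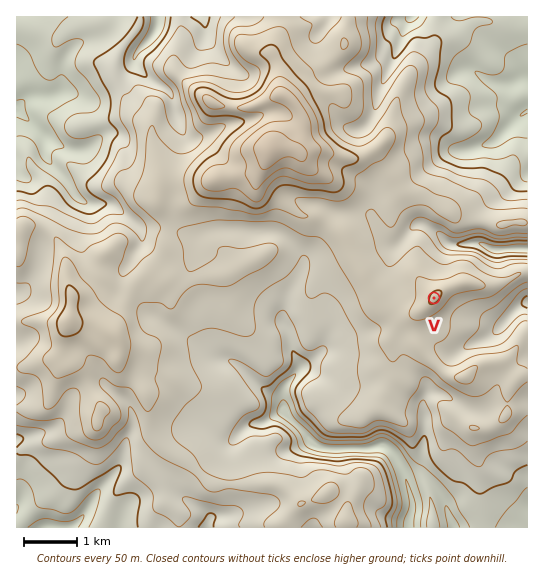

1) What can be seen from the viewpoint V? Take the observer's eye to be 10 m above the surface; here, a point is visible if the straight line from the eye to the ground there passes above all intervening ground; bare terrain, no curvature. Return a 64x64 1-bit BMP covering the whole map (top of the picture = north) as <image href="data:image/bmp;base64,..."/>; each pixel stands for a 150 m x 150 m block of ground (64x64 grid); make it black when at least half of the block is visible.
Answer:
<image width="64" height="64" href="data:image/bmp;base64,Qk0+AgAAAAAAAD4AAAAoAAAAQAAAAEAAAAABAAEAAAAAAAACAAATCwAAEwsAAAIAAAAAAAAA////AAAAAAAAAAAAgD4YAAAAAAAB+BgAAAAAAADwAAAAAAAAGPYAAAAAAAA//gAAAAAA///8AAAAAAH///wAAAAAA///+AAAAAAP/+AAAAAAAD//wAAAAAAAP//AAAAAADB//8AAAAAAMH/8AABAAAA4f/wB8cQAADj//gP/xAQAMP//B/+AAAgw//8H/wAAAAH//w//wAQAB//5j//ABgAH//HB+4eDAAf/w8HDj/AAB//Hw8Of/AAH/8+M4//+AAf//47n/j8Dj///jAd/jwP///8MBwPnA/+f/wgHgPMB/x//mA/w8AH///+ID/jwAfv//8gP+eAB8f//wB/zgAPw/n/gH+AAA7D8H+A/YAADOH8H4D5wAAAcP4HAfnAAAAw/wMB+MAAABD/g+P8AAEAAP////4//YAA///////JAAH//////wAAAY/f///zAAABh4///+AAAAADj///AAAAAAEP//4AAAAAAA///wAAAAAAB///AAAAAAAH//8AAAAAAAMYHwAAAAAAAAAPAAAAAAAAIAeAAAAAAAAwA8AAAAAAADAAQAAAAAAAAAIAAAAAAAAAAwAAAAAAAAADAAAAAAAAAAOAAAAAAAAAAcAAAAAAAAAA4AAAAAAAAAAgAAAAAAAAADAAAAAAAAAAOAQAAAAAAAAcHAAAAAAAAAJ8AAAAAAAAAfw=="/>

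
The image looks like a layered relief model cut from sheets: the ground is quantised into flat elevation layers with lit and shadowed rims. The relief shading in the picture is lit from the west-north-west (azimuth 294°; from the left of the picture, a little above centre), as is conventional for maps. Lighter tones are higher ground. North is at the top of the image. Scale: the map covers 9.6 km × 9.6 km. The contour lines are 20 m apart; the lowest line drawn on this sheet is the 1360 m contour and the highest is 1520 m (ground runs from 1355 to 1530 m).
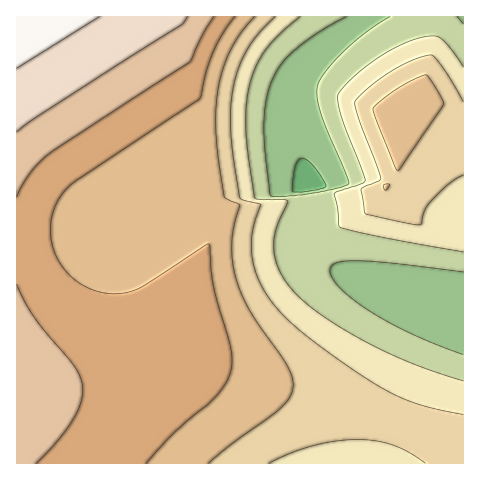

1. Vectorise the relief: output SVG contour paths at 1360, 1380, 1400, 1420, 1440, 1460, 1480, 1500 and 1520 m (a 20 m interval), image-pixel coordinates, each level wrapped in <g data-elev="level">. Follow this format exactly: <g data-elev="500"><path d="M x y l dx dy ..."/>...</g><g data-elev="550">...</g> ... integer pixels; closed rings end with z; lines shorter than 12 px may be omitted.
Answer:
<g data-elev="1360"><path d="M293 192l0-12 2-15 4-6 6 0 10 9 11 18-2 2-8 2-15 2z"/></g><g data-elev="1380"><path d="M463 355l-49-20-41-22-18-12-13-11-9-11-3-8 1-5 5-3 20-2 36 2 71 9"/><path d="M390 17l-22 14-22 19-19 20-9 15-1 12 4 16 28 70-8 4-23 6-24 3-22 0-2-2-4-32-2-35 2-25 6-22 9-16 14-15 23-16 28-16"/></g><g data-elev="1400"><path d="M463 381l-33-11-30-11-29-14-28-16-24-16-18-14-13-14-9-15-5-15 0-17 4-14 10-23-4-2-26 0-4-2-7-56-1-35 5-26 10-24 15-18 24-21"/><path d="M463 67l-11-17-10-10-5-4-9 0-17 5-21 9-21 14-20 17-11 13 0 9 5 19 22 59-9 5-19 6-3 2 4 15 1 16 2 3 44 10 78 14"/></g><g data-elev="1420"><path d="M269 463l21-9 23-8 23-5 21-2 19 2 17 4 17 8 16 10"/><path d="M463 415l-31-7-22-7-21-9-24-14-42-29-30-24-20-21-13-21-7-19-2-19 3-18 7-23-19-4-2-3-8-53-1-36 4-27 9-25 12-20 19-19"/><path d="M463 102l-19-33-9-12-4-2-19 5-22 12-23 17-11 10-1 4 5 19 21 56-2 3-13 5-5 3 4 25 44 9 11 2 4-14 6-8 18-19 15-9"/></g><g data-elev="1440"><path d="M208 463l23-19 49-35 9-11 4-10-1-10-4-11-36-53-9-16-6-15-4-19-1-20 2-19 6-19-2-3-12-4-2-3-7-48-1-40 6-35 5-16 8-15 20-25"/><path d="M384 189l2 1 4-5-6 0z"/><path d="M398 171l46-67-7-14-11-15-13 5-15 8-17 13-8 8 22 57z"/></g><g data-elev="1460"><path d="M146 463l29-31 40-35 10-13 5-12 2-10-1-12-17-63-4-42-2-1-2 1-68 44-16 4-18 0-12-3-11-6-11-8-8-10-6-11-4-12-2-13 2-12 7-19 13-16 128-84 7-29 6-18 10-19 12-16"/></g><g data-elev="1480"><path d="M36 463l21-22 16-21 8-17 2-17-3-9-5-9-40-49-10-17-8-18"/><path d="M17 197l13-24 19-19 140-92 14-28 11-17"/></g><g data-elev="1500"><path d="M17 132l18-14 146-93 7-8"/></g><g data-elev="1520"><path d="M17 68l82-51"/></g>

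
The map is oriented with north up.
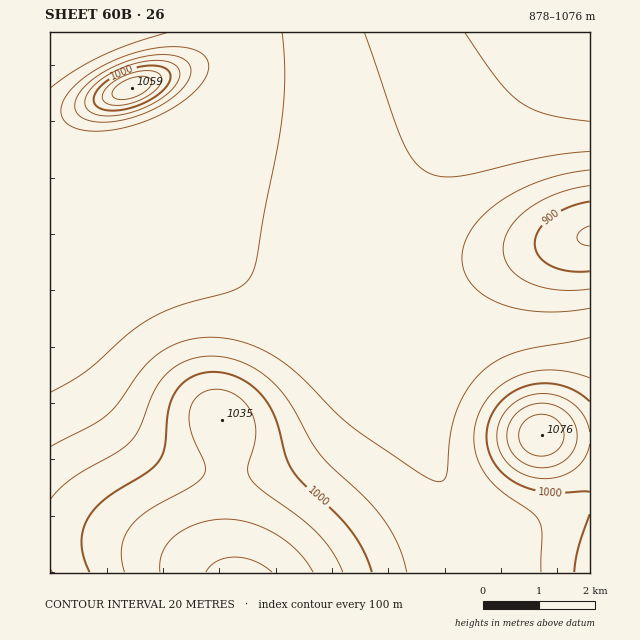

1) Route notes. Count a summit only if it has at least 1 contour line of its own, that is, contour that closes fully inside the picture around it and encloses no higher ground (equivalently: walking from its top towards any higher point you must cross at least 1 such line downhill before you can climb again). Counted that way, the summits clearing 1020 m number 2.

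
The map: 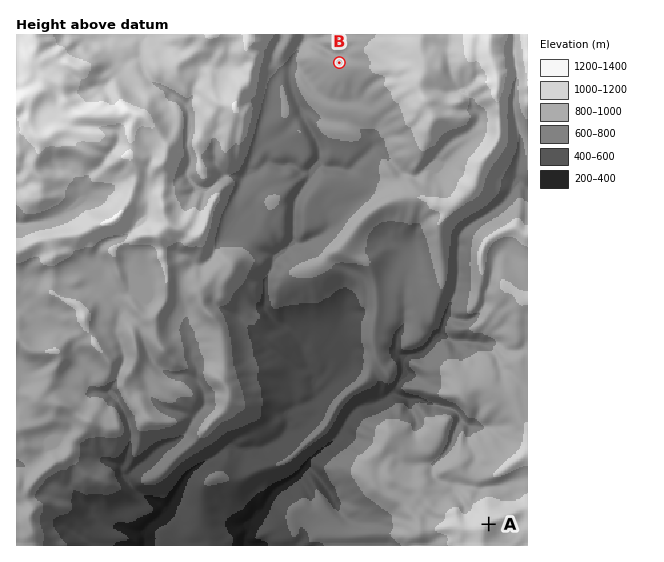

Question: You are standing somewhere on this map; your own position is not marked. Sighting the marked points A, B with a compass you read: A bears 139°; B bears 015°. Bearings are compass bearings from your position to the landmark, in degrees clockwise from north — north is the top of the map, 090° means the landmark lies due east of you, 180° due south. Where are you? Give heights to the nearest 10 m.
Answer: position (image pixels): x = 280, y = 284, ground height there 760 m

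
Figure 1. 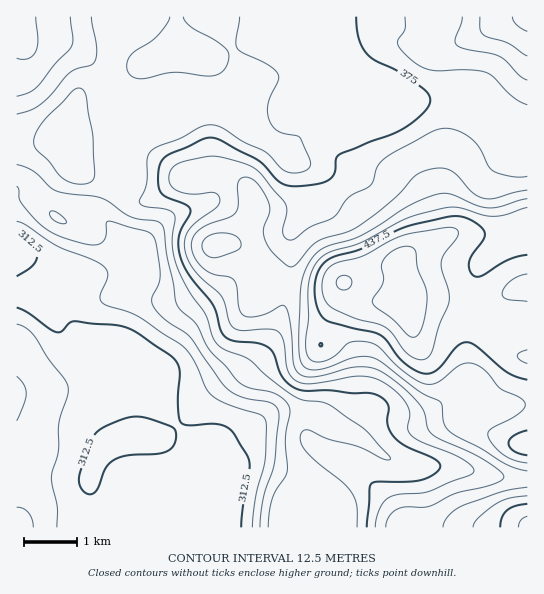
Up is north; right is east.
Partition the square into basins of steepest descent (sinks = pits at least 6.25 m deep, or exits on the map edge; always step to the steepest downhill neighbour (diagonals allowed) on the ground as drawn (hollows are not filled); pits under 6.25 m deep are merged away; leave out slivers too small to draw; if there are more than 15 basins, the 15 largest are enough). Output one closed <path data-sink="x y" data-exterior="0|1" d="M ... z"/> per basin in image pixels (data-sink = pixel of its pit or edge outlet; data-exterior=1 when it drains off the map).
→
<path data-sink="17 394" data-exterior="1" d="M527 16l-350 0-1 29 3 8 24 7 14-3 41-18 12-7 5-6 0 5 9 20 4 16 0 23-5 17 0 18-8 16-24 33-3 8 1 7-8-8-11-5-15-3-32 6-36 21-12 1-41-21-18-14-3-20-6-15-22 10-29 2 0 51 19 2 10 4 6 11 18 15-5 21-9 18-16 20-4 8 0 5-12-3-7 0 1 233 511-1z"/><path data-sink="17 79" data-exterior="1" d="M175 16l-158 0-1 126 29-1 22-10 6 15 3 20 18 14 41 21 12-1 36-21 32-6 15 3 11 5 8 8-1-7 3-8 24-33 8-16 0-18 5-17 0-23-4-16-9-20 0-5-5 6-12 7-41 18-14 3-24-7-3-8z"/><path data-sink="17 251" data-exterior="1" d="M27 195l-11 0 0 99 18 5 5-14 16-20 9-18 5-21-18-15-6-11z"/>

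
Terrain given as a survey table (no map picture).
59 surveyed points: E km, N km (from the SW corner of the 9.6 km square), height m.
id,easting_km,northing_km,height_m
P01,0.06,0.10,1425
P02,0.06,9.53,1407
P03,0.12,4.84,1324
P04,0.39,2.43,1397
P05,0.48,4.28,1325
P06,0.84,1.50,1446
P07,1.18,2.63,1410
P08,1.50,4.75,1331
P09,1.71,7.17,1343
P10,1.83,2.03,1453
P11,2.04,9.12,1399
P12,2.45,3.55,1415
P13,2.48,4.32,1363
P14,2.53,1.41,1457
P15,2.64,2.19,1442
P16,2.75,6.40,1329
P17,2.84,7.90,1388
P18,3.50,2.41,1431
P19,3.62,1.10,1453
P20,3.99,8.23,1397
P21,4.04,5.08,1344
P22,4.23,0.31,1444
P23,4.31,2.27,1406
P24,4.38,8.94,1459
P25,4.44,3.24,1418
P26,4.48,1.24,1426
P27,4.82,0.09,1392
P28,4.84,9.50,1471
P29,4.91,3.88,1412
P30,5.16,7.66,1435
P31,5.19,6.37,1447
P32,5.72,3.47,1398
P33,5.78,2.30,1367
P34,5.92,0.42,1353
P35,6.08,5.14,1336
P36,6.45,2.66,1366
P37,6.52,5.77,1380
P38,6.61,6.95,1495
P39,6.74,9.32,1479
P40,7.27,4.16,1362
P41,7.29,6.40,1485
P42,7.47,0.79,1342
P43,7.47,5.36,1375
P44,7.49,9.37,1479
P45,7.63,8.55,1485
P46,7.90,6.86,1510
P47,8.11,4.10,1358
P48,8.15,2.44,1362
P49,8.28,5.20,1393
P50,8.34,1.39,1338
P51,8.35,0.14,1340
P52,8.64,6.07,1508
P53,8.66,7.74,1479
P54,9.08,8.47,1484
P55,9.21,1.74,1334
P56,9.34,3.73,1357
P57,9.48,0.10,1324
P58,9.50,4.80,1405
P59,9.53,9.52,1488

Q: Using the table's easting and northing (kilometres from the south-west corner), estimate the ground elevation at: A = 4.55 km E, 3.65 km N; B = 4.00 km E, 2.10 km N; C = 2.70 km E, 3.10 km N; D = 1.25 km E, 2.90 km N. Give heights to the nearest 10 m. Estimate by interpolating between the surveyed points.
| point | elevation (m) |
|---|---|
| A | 1420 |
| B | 1430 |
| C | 1430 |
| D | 1410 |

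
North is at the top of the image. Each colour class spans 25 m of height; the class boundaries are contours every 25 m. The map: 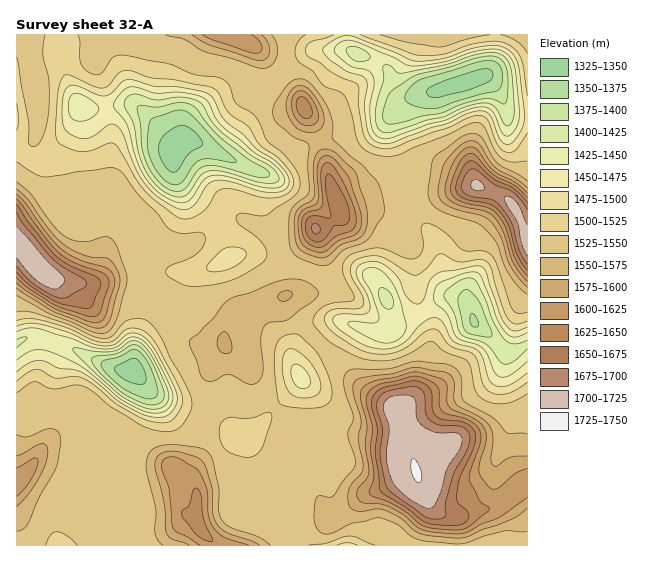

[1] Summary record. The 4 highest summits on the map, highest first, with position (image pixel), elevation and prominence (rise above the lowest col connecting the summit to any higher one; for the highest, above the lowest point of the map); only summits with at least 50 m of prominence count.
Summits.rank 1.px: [417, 473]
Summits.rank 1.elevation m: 1725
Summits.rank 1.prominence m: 382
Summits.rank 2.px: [29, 256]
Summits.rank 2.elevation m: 1721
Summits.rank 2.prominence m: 190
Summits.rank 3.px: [315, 228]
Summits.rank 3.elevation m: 1680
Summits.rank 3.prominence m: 145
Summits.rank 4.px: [303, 107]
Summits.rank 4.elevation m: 1643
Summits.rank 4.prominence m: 83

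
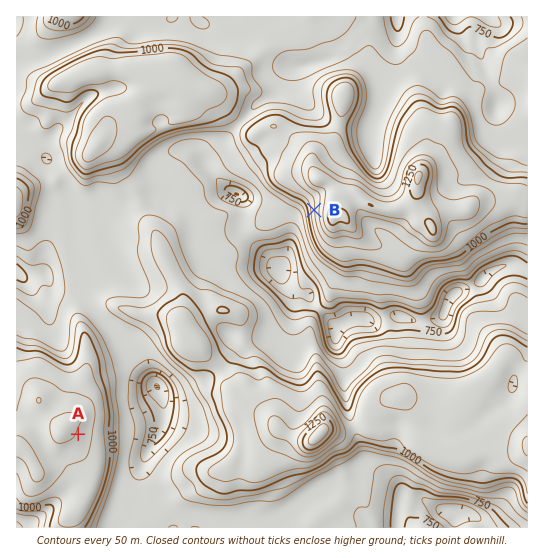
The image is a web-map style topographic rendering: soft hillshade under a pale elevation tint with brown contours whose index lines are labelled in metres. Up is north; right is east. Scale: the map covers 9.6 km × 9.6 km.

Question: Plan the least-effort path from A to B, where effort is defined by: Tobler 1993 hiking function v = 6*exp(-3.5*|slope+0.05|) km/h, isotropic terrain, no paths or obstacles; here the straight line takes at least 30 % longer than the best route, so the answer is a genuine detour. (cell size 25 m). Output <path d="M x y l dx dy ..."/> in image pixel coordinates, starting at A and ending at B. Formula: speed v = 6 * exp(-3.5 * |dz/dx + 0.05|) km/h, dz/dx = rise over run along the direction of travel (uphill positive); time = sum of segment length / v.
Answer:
<path d="M78 434l3-4 6-7 11-21 0-32 1-3 0-32-8-16 0-6 10-19 4-4 34-69 6-6 5-2 21 0 3-2 23 0 2-1 32 0 8 4 6 0 29-15 29 0 6 3 2 3 3 5"/>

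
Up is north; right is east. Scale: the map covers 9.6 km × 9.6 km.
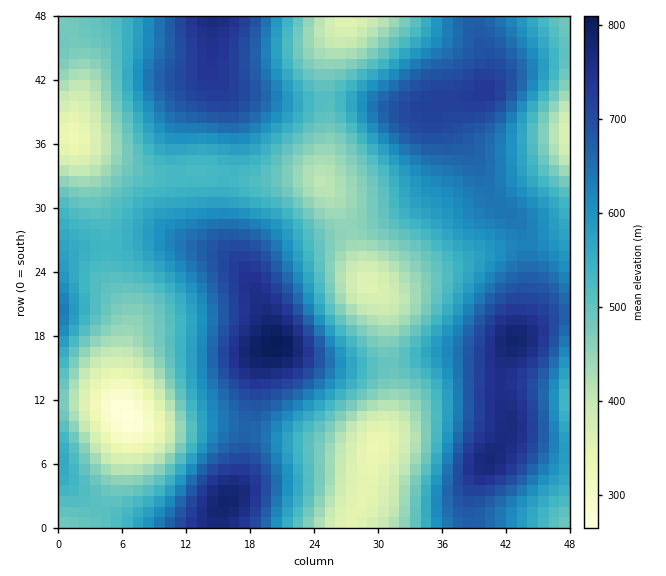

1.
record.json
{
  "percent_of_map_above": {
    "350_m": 97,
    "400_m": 91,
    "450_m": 83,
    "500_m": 71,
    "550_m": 55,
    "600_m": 41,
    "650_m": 28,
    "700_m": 15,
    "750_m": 5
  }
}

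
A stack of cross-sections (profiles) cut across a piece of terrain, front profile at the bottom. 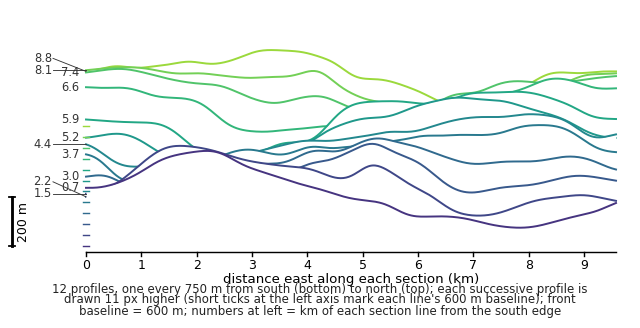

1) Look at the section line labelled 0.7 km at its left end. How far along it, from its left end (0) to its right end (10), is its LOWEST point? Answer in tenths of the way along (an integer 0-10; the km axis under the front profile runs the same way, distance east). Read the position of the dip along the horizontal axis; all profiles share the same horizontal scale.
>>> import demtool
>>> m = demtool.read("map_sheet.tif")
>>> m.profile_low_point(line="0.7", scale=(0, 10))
8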